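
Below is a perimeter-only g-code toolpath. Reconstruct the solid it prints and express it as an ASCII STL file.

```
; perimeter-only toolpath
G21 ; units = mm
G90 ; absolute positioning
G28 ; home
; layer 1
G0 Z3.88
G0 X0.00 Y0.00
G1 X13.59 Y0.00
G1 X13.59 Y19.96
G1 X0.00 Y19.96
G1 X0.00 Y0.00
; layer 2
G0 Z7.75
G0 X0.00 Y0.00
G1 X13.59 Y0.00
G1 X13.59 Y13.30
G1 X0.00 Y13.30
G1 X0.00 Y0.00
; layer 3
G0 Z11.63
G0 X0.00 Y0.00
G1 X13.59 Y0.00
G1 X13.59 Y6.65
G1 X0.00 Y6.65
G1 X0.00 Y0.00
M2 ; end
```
solid part
  facet normal 0.0000 0.0000 -1.0000
    outer loop
      vertex 13.59 26.61 0.00
      vertex 13.59 0.00 0.00
      vertex 0.00 0.00 0.00
    endloop
  endfacet
  facet normal 0.0000 0.0000 -1.0000
    outer loop
      vertex 0.00 26.61 0.00
      vertex 13.59 26.61 0.00
      vertex 0.00 0.00 0.00
    endloop
  endfacet
  facet normal 0.0000 -1.0000 0.0000
    outer loop
      vertex 0.00 0.00 0.00
      vertex 13.59 0.00 0.00
      vertex 13.59 0.00 15.51
    endloop
  endfacet
  facet normal 0.0000 -1.0000 0.0000
    outer loop
      vertex 0.00 0.00 0.00
      vertex 13.59 0.00 15.51
      vertex 0.00 0.00 15.51
    endloop
  endfacet
  facet normal 0.0000 0.5036 0.8640
    outer loop
      vertex 0.00 0.00 15.51
      vertex 13.59 0.00 15.51
      vertex 13.59 26.61 0.00
    endloop
  endfacet
  facet normal 0.0000 0.5036 0.8640
    outer loop
      vertex 0.00 0.00 15.51
      vertex 13.59 26.61 0.00
      vertex 0.00 26.61 0.00
    endloop
  endfacet
  facet normal -1.0000 0.0000 0.0000
    outer loop
      vertex 0.00 0.00 15.51
      vertex 0.00 26.61 0.00
      vertex 0.00 0.00 0.00
    endloop
  endfacet
  facet normal 1.0000 0.0000 0.0000
    outer loop
      vertex 13.59 0.00 0.00
      vertex 13.59 26.61 0.00
      vertex 13.59 0.00 15.51
    endloop
  endfacet
endsolid part

The G0 Z moves step by Δz≈3.88 mm. The G1 loops shrink linearly with z, so the solid tapers from its base footprint up to z≈15.5. Closing with a flat bottom cap and the tapered top and triangulating gives 8 facets — a wedge (ramp): 13.6 × 26.6 mm base, rising to 15.5 mm along the y=0 edge and sloping linearly to z=0 at y=26.6.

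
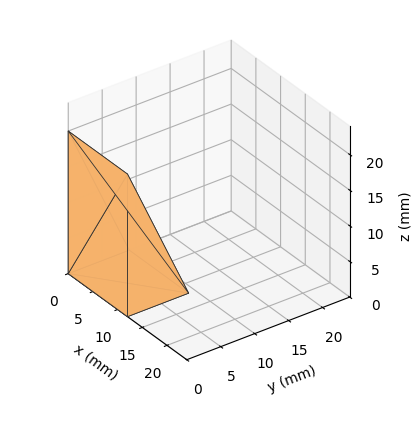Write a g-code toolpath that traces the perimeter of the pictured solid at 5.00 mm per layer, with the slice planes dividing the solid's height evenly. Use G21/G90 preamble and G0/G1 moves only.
Reading the render: the shape is a wedge (ramp): 12 × 9 mm base, rising to 20 mm along the y=0 edge and sloping linearly to z=0 at y=9 (dimensions read to the nearest mm from the axis ticks). For the g-code, the solid's height is divided into equal slices at the stated Δz and each level perimeter traced with G1 moves after a G0 lift.

; perimeter-only toolpath
G21 ; units = mm
G90 ; absolute positioning
G28 ; home
; layer 1
G0 Z5.00
G0 X0.00 Y0.00
G1 X12.00 Y0.00
G1 X12.00 Y6.75
G1 X0.00 Y6.75
G1 X0.00 Y0.00
; layer 2
G0 Z10.00
G0 X0.00 Y0.00
G1 X12.00 Y0.00
G1 X12.00 Y4.50
G1 X0.00 Y4.50
G1 X0.00 Y0.00
; layer 3
G0 Z15.00
G0 X0.00 Y0.00
G1 X12.00 Y0.00
G1 X12.00 Y2.25
G1 X0.00 Y2.25
G1 X0.00 Y0.00
M2 ; end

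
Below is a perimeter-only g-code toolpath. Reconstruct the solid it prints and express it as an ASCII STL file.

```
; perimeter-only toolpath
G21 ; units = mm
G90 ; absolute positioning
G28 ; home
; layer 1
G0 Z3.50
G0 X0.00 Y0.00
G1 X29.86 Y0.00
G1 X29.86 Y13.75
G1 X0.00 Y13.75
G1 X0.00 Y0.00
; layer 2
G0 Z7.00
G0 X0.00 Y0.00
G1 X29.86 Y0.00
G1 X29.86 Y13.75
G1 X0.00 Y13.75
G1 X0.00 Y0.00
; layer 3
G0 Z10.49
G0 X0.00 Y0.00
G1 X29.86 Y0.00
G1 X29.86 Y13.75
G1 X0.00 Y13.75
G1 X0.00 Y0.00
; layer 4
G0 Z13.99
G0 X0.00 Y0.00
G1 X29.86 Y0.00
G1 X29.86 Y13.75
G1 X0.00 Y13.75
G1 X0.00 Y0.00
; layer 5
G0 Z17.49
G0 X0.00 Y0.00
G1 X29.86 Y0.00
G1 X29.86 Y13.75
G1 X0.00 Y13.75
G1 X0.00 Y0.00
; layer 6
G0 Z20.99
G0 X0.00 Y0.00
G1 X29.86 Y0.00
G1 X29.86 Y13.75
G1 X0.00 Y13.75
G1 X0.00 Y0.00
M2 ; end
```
solid part
  facet normal 0.0000 0.0000 -1.0000
    outer loop
      vertex 29.86 13.75 0.00
      vertex 29.86 0.00 0.00
      vertex 0.00 0.00 0.00
    endloop
  endfacet
  facet normal 0.0000 0.0000 -1.0000
    outer loop
      vertex 0.00 13.75 0.00
      vertex 29.86 13.75 0.00
      vertex 0.00 0.00 0.00
    endloop
  endfacet
  facet normal 0.0000 0.0000 1.0000
    outer loop
      vertex 0.00 0.00 20.99
      vertex 29.86 0.00 20.99
      vertex 29.86 13.75 20.99
    endloop
  endfacet
  facet normal 0.0000 0.0000 1.0000
    outer loop
      vertex 0.00 0.00 20.99
      vertex 29.86 13.75 20.99
      vertex 0.00 13.75 20.99
    endloop
  endfacet
  facet normal 0.0000 -1.0000 0.0000
    outer loop
      vertex 0.00 0.00 0.00
      vertex 29.86 0.00 0.00
      vertex 29.86 0.00 20.99
    endloop
  endfacet
  facet normal 0.0000 -1.0000 0.0000
    outer loop
      vertex 0.00 0.00 0.00
      vertex 29.86 0.00 20.99
      vertex 0.00 0.00 20.99
    endloop
  endfacet
  facet normal 0.0000 1.0000 0.0000
    outer loop
      vertex 29.86 13.75 20.99
      vertex 29.86 13.75 0.00
      vertex 0.00 13.75 0.00
    endloop
  endfacet
  facet normal 0.0000 1.0000 0.0000
    outer loop
      vertex 0.00 13.75 20.99
      vertex 29.86 13.75 20.99
      vertex 0.00 13.75 0.00
    endloop
  endfacet
  facet normal -1.0000 0.0000 0.0000
    outer loop
      vertex 0.00 13.75 20.99
      vertex 0.00 13.75 0.00
      vertex 0.00 0.00 0.00
    endloop
  endfacet
  facet normal -1.0000 0.0000 0.0000
    outer loop
      vertex 0.00 0.00 20.99
      vertex 0.00 13.75 20.99
      vertex 0.00 0.00 0.00
    endloop
  endfacet
  facet normal 1.0000 0.0000 0.0000
    outer loop
      vertex 29.86 0.00 0.00
      vertex 29.86 13.75 0.00
      vertex 29.86 13.75 20.99
    endloop
  endfacet
  facet normal 1.0000 0.0000 0.0000
    outer loop
      vertex 29.86 0.00 0.00
      vertex 29.86 13.75 20.99
      vertex 29.86 0.00 20.99
    endloop
  endfacet
endsolid part

The G0 Z moves step by Δz≈3.50 mm. Every layer's G1 loop is the same polygon, so the solid is a straight extrusion of it from z=0 to z≈21. Closing with flat bottom and top caps and triangulating gives 12 facets — a rectangular box, roughly 29.9 × 13.8 mm footprint and 21 mm tall.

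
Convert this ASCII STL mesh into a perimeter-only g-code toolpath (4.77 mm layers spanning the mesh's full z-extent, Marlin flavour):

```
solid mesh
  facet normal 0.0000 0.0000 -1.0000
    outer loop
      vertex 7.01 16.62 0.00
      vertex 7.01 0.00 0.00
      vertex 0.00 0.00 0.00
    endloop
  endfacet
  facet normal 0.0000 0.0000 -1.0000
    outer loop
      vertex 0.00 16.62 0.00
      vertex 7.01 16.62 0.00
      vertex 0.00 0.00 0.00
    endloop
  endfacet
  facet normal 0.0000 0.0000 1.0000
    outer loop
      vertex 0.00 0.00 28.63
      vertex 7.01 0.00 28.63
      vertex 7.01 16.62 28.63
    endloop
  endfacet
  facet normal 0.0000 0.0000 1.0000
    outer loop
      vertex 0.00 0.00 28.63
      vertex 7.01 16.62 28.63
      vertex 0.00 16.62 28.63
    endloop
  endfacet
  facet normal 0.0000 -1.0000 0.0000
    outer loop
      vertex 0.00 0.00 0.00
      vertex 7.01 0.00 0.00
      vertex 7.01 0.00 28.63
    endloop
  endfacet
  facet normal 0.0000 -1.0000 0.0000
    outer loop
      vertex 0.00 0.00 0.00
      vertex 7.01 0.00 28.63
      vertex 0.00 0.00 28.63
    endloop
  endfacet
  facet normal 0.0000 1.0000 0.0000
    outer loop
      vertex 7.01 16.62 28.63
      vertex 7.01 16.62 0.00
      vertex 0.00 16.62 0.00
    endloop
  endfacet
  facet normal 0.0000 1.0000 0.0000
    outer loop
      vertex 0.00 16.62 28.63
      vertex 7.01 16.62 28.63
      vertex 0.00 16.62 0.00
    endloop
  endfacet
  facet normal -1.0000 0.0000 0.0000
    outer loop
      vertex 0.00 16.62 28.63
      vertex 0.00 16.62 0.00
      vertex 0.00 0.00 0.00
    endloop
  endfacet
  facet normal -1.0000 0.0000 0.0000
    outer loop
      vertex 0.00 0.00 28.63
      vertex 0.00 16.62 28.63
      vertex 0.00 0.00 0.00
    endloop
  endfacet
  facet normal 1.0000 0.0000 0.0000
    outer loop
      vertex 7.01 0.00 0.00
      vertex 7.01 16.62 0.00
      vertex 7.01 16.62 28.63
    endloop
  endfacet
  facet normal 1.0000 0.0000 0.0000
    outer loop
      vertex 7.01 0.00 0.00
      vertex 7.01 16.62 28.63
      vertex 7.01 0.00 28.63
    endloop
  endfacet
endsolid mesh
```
; perimeter-only toolpath
G21 ; units = mm
G90 ; absolute positioning
G28 ; home
; layer 1
G0 Z4.77
G0 X0.00 Y0.00
G1 X7.01 Y0.00
G1 X7.01 Y16.62
G1 X0.00 Y16.62
G1 X0.00 Y0.00
; layer 2
G0 Z9.54
G0 X0.00 Y0.00
G1 X7.01 Y0.00
G1 X7.01 Y16.62
G1 X0.00 Y16.62
G1 X0.00 Y0.00
; layer 3
G0 Z14.31
G0 X0.00 Y0.00
G1 X7.01 Y0.00
G1 X7.01 Y16.62
G1 X0.00 Y16.62
G1 X0.00 Y0.00
; layer 4
G0 Z19.09
G0 X0.00 Y0.00
G1 X7.01 Y0.00
G1 X7.01 Y16.62
G1 X0.00 Y16.62
G1 X0.00 Y0.00
; layer 5
G0 Z23.86
G0 X0.00 Y0.00
G1 X7.01 Y0.00
G1 X7.01 Y16.62
G1 X0.00 Y16.62
G1 X0.00 Y0.00
; layer 6
G0 Z28.63
G0 X0.00 Y0.00
G1 X7.01 Y0.00
G1 X7.01 Y16.62
G1 X0.00 Y16.62
G1 X0.00 Y0.00
M2 ; end

The solid is a rectangular box, roughly 7.01 × 16.6 mm footprint and 28.6 mm tall. Slicing at Δz = 4.77 mm — 6 equal slices spanning the solid's height, so layer i sits at z = i·h/6 — gives 6 non-empty perimeters. Each is a 4-segment closed polygon; G0 lifts to the layer z and rapids to the start vertex, then G1 traces the edges.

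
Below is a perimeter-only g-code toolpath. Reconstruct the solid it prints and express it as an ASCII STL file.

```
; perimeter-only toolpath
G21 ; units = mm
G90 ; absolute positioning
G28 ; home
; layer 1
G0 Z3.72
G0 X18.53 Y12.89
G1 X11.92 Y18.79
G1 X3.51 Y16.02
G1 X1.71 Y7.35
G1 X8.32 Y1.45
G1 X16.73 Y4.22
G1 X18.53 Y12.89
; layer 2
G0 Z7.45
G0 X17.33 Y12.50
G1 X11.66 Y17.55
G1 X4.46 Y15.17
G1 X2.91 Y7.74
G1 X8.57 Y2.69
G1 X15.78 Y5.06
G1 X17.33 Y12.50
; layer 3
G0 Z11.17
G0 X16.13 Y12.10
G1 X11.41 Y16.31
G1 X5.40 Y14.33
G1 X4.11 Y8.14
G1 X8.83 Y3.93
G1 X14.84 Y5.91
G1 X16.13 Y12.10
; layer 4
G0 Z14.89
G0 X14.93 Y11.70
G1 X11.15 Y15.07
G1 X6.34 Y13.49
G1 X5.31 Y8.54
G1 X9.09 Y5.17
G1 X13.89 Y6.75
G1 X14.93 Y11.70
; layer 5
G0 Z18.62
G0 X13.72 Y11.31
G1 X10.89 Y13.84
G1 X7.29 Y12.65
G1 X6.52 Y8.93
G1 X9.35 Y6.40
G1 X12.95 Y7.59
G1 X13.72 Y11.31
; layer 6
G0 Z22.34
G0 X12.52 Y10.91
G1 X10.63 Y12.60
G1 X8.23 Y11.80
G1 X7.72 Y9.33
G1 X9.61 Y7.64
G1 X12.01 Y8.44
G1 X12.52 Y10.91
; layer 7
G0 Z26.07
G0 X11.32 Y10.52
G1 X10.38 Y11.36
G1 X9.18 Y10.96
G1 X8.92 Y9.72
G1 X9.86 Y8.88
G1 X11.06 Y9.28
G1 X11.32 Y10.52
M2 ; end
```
solid part
  facet normal 0.0000 0.0000 -1.0000
    outer loop
      vertex 2.57 16.86 0.00
      vertex 12.18 20.03 0.00
      vertex 19.73 13.29 0.00
    endloop
  endfacet
  facet normal 0.0000 0.0000 -1.0000
    outer loop
      vertex 0.51 6.95 0.00
      vertex 2.57 16.86 0.00
      vertex 19.73 13.29 0.00
    endloop
  endfacet
  facet normal 0.0000 0.0000 -1.0000
    outer loop
      vertex 8.06 0.21 0.00
      vertex 0.51 6.95 0.00
      vertex 19.73 13.29 0.00
    endloop
  endfacet
  facet normal 0.0000 0.0000 -1.0000
    outer loop
      vertex 17.67 3.38 0.00
      vertex 8.06 0.21 0.00
      vertex 19.73 13.29 0.00
    endloop
  endfacet
  facet normal 0.6389 0.7157 0.2823
    outer loop
      vertex 19.73 13.29 0.00
      vertex 12.18 20.03 0.00
      vertex 10.12 10.12 29.79
    endloop
  endfacet
  facet normal -0.3005 0.9110 0.2823
    outer loop
      vertex 12.18 20.03 0.00
      vertex 2.57 16.86 0.00
      vertex 10.12 10.12 29.79
    endloop
  endfacet
  facet normal -0.9393 0.1952 0.2822
    outer loop
      vertex 2.57 16.86 0.00
      vertex 0.51 6.95 0.00
      vertex 10.12 10.12 29.79
    endloop
  endfacet
  facet normal -0.6389 -0.7157 0.2823
    outer loop
      vertex 0.51 6.95 0.00
      vertex 8.06 0.21 0.00
      vertex 10.12 10.12 29.79
    endloop
  endfacet
  facet normal 0.3005 -0.9110 0.2823
    outer loop
      vertex 8.06 0.21 0.00
      vertex 17.67 3.38 0.00
      vertex 10.12 10.12 29.79
    endloop
  endfacet
  facet normal 0.9393 -0.1952 0.2822
    outer loop
      vertex 17.67 3.38 0.00
      vertex 19.73 13.29 0.00
      vertex 10.12 10.12 29.79
    endloop
  endfacet
endsolid part

The G0 Z moves step by Δz≈3.72 mm. The G1 loops shrink linearly with z, so the solid tapers from its base footprint up to z≈29.8. Closing with a flat bottom cap and the tapered top and triangulating gives 10 facets — a regular 6-sided pyramid, base circumscribed radius ≈ 10.1 mm, apex at z ≈ 29.8 mm.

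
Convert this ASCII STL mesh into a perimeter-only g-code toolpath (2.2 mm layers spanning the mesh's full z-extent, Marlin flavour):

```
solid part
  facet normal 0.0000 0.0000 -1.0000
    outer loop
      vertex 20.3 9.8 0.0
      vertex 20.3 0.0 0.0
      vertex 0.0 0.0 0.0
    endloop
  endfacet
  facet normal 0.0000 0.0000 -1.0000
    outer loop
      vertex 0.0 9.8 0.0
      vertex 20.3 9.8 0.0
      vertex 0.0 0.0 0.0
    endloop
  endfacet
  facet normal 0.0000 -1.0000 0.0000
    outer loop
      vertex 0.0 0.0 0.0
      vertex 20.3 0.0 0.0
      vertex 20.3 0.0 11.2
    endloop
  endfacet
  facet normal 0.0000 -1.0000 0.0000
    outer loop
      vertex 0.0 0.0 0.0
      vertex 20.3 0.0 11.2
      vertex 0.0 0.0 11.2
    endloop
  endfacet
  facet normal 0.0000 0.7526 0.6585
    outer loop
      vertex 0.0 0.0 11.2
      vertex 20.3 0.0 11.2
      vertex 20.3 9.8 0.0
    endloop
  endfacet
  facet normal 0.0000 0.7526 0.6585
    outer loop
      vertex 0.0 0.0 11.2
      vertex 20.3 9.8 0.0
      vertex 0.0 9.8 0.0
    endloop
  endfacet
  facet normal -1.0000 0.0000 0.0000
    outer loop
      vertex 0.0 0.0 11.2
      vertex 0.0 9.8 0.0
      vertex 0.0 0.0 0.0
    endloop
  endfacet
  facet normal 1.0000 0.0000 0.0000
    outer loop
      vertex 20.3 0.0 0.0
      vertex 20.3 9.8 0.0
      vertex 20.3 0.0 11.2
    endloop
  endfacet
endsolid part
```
; perimeter-only toolpath
G21 ; units = mm
G90 ; absolute positioning
G28 ; home
; layer 1
G0 Z2.2
G0 X0.0 Y0.0
G1 X20.3 Y0.0
G1 X20.3 Y7.8
G1 X0.0 Y7.8
G1 X0.0 Y0.0
; layer 2
G0 Z4.5
G0 X0.0 Y0.0
G1 X20.3 Y0.0
G1 X20.3 Y5.9
G1 X0.0 Y5.9
G1 X0.0 Y0.0
; layer 3
G0 Z6.7
G0 X0.0 Y0.0
G1 X20.3 Y0.0
G1 X20.3 Y3.9
G1 X0.0 Y3.9
G1 X0.0 Y0.0
; layer 4
G0 Z9.0
G0 X0.0 Y0.0
G1 X20.3 Y0.0
G1 X20.3 Y2.0
G1 X0.0 Y2.0
G1 X0.0 Y0.0
M2 ; end

The solid is a wedge (ramp): 20.3 × 9.8 mm base, rising to 11.2 mm along the y=0 edge and sloping linearly to z=0 at y=9.8. Slicing at Δz = 2.2 mm — 5 equal slices spanning the solid's height, so layer i sits at z = i·h/5 — gives 4 non-empty perimeters. Each is a 4-segment closed polygon; G0 lifts to the layer z and rapids to the start vertex, then G1 traces the edges. The cross-section shrinks linearly with z (the slice at the apex is degenerate and omitted).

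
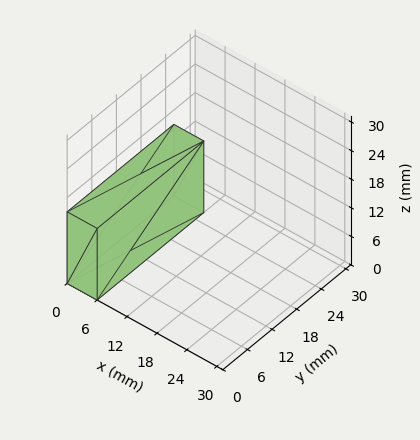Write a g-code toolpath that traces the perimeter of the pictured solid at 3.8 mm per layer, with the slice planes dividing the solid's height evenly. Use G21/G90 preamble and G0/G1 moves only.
Reading the render: the shape is a rectangular box, roughly 6 × 26 mm footprint and 15 mm tall (dimensions read to the nearest mm from the axis ticks). For the g-code, the solid's height is divided into equal slices at the stated Δz and each level perimeter traced with G1 moves after a G0 lift.

; perimeter-only toolpath
G21 ; units = mm
G90 ; absolute positioning
G28 ; home
; layer 1
G0 Z3.8
G0 X0.0 Y0.0
G1 X6.0 Y0.0
G1 X6.0 Y26.0
G1 X0.0 Y26.0
G1 X0.0 Y0.0
; layer 2
G0 Z7.5
G0 X0.0 Y0.0
G1 X6.0 Y0.0
G1 X6.0 Y26.0
G1 X0.0 Y26.0
G1 X0.0 Y0.0
; layer 3
G0 Z11.2
G0 X0.0 Y0.0
G1 X6.0 Y0.0
G1 X6.0 Y26.0
G1 X0.0 Y26.0
G1 X0.0 Y0.0
; layer 4
G0 Z15.0
G0 X0.0 Y0.0
G1 X6.0 Y0.0
G1 X6.0 Y26.0
G1 X0.0 Y26.0
G1 X0.0 Y0.0
M2 ; end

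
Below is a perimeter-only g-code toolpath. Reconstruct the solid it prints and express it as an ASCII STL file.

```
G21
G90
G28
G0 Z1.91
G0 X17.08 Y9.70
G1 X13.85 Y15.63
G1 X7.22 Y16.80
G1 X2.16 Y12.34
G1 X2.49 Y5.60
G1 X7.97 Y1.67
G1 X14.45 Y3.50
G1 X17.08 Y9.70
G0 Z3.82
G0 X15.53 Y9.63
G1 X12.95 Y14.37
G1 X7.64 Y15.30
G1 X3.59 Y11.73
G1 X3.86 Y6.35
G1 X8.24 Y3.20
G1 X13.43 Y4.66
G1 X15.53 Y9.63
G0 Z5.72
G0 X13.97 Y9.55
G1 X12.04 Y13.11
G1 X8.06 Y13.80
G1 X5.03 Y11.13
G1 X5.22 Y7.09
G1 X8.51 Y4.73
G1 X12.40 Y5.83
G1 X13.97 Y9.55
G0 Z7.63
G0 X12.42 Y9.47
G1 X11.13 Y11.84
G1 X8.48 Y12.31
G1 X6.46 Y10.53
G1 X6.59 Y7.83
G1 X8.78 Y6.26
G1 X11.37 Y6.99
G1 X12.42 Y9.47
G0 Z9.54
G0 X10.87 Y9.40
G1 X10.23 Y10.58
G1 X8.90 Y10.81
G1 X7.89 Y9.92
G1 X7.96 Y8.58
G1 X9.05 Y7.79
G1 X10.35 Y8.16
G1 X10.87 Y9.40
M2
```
solid part
  facet normal 0.0000 0.0000 -1.0000
    outer loop
      vertex 6.80 18.29 0.00
      vertex 14.76 16.89 0.00
      vertex 18.63 9.78 0.00
    endloop
  endfacet
  facet normal 0.0000 0.0000 -1.0000
    outer loop
      vertex 0.73 12.94 0.00
      vertex 6.80 18.29 0.00
      vertex 18.63 9.78 0.00
    endloop
  endfacet
  facet normal 0.0000 0.0000 -1.0000
    outer loop
      vertex 1.13 4.86 0.00
      vertex 0.73 12.94 0.00
      vertex 18.63 9.78 0.00
    endloop
  endfacet
  facet normal 0.0000 0.0000 -1.0000
    outer loop
      vertex 7.70 0.14 0.00
      vertex 1.13 4.86 0.00
      vertex 18.63 9.78 0.00
    endloop
  endfacet
  facet normal 0.0000 0.0000 -1.0000
    outer loop
      vertex 15.48 2.33 0.00
      vertex 7.70 0.14 0.00
      vertex 18.63 9.78 0.00
    endloop
  endfacet
  facet normal 0.7083 0.3855 0.5914
    outer loop
      vertex 18.63 9.78 0.00
      vertex 14.76 16.89 0.00
      vertex 9.32 9.32 11.45
    endloop
  endfacet
  facet normal 0.1397 0.7942 0.5914
    outer loop
      vertex 14.76 16.89 0.00
      vertex 6.80 18.29 0.00
      vertex 9.32 9.32 11.45
    endloop
  endfacet
  facet normal -0.5332 0.6050 0.5913
    outer loop
      vertex 6.80 18.29 0.00
      vertex 0.73 12.94 0.00
      vertex 9.32 9.32 11.45
    endloop
  endfacet
  facet normal -0.8053 -0.0399 0.5915
    outer loop
      vertex 0.73 12.94 0.00
      vertex 1.13 4.86 0.00
      vertex 9.32 9.32 11.45
    endloop
  endfacet
  facet normal -0.4704 -0.6548 0.5915
    outer loop
      vertex 1.13 4.86 0.00
      vertex 7.70 0.14 0.00
      vertex 9.32 9.32 11.45
    endloop
  endfacet
  facet normal 0.2185 -0.7762 0.5914
    outer loop
      vertex 7.70 0.14 0.00
      vertex 15.48 2.33 0.00
      vertex 9.32 9.32 11.45
    endloop
  endfacet
  facet normal 0.7428 -0.3141 0.5913
    outer loop
      vertex 15.48 2.33 0.00
      vertex 18.63 9.78 0.00
      vertex 9.32 9.32 11.45
    endloop
  endfacet
endsolid part

The G0 Z moves step by Δz≈1.91 mm. The G1 loops shrink linearly with z, so the solid tapers from its base footprint up to z≈11.4. Closing with a flat bottom cap and the tapered top and triangulating gives 12 facets — a regular 7-sided pyramid, base circumscribed radius ≈ 9.32 mm, apex at z ≈ 11.4 mm.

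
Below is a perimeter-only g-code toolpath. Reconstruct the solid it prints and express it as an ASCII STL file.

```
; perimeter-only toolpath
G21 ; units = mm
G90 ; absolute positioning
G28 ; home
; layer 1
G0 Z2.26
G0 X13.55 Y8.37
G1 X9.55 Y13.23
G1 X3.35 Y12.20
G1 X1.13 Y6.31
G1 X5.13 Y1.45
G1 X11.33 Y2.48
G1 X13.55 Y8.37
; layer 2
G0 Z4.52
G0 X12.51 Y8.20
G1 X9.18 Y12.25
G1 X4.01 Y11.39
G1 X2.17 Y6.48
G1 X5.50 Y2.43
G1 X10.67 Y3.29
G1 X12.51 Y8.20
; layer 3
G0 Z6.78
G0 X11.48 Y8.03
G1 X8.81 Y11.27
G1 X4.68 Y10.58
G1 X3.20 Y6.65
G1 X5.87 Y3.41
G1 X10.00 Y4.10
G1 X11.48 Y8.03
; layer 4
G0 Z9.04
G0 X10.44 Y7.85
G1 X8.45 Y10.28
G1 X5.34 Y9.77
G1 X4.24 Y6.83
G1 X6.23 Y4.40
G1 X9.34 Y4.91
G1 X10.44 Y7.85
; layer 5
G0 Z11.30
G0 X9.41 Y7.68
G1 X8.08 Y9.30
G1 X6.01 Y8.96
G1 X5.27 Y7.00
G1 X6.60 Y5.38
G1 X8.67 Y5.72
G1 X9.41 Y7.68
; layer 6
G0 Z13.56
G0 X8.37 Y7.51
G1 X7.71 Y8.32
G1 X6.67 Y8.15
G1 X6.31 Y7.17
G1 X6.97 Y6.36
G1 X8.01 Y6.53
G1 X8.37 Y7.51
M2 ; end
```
solid part
  facet normal 0.0000 0.0000 -1.0000
    outer loop
      vertex 2.68 13.01 0.00
      vertex 9.92 14.21 0.00
      vertex 14.58 8.54 0.00
    endloop
  endfacet
  facet normal 0.0000 0.0000 -1.0000
    outer loop
      vertex 0.10 6.14 0.00
      vertex 2.68 13.01 0.00
      vertex 14.58 8.54 0.00
    endloop
  endfacet
  facet normal 0.0000 0.0000 -1.0000
    outer loop
      vertex 4.76 0.47 0.00
      vertex 0.10 6.14 0.00
      vertex 14.58 8.54 0.00
    endloop
  endfacet
  facet normal 0.0000 0.0000 -1.0000
    outer loop
      vertex 12.00 1.67 0.00
      vertex 4.76 0.47 0.00
      vertex 14.58 8.54 0.00
    endloop
  endfacet
  facet normal 0.7169 0.5892 0.3728
    outer loop
      vertex 14.58 8.54 0.00
      vertex 9.92 14.21 0.00
      vertex 7.34 7.34 15.82
    endloop
  endfacet
  facet normal -0.1517 0.9154 0.3728
    outer loop
      vertex 9.92 14.21 0.00
      vertex 2.68 13.01 0.00
      vertex 7.34 7.34 15.82
    endloop
  endfacet
  facet normal -0.8687 0.3262 0.3728
    outer loop
      vertex 2.68 13.01 0.00
      vertex 0.10 6.14 0.00
      vertex 7.34 7.34 15.82
    endloop
  endfacet
  facet normal -0.7169 -0.5892 0.3728
    outer loop
      vertex 0.10 6.14 0.00
      vertex 4.76 0.47 0.00
      vertex 7.34 7.34 15.82
    endloop
  endfacet
  facet normal 0.1517 -0.9154 0.3728
    outer loop
      vertex 4.76 0.47 0.00
      vertex 12.00 1.67 0.00
      vertex 7.34 7.34 15.82
    endloop
  endfacet
  facet normal 0.8687 -0.3262 0.3728
    outer loop
      vertex 12.00 1.67 0.00
      vertex 14.58 8.54 0.00
      vertex 7.34 7.34 15.82
    endloop
  endfacet
endsolid part

The G0 Z moves step by Δz≈2.26 mm. The G1 loops shrink linearly with z, so the solid tapers from its base footprint up to z≈15.8. Closing with a flat bottom cap and the tapered top and triangulating gives 10 facets — a regular 6-sided pyramid, base circumscribed radius ≈ 7.34 mm, apex at z ≈ 15.8 mm.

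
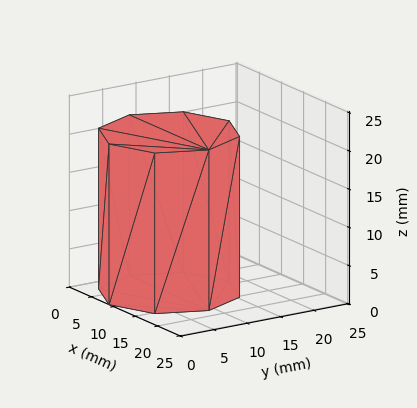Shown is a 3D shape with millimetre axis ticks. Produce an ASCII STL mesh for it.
Reading the render: the shape is a regular 8-sided prism (a cylinder approximated with 8 flat sides), circumscribed radius ≈ 9 mm, height ≈ 21 mm (dimensions read to the nearest mm from the axis ticks). For the STL, each face is triangulated and given an outward normal.

solid part
  facet normal 0.0000 0.0000 -1.0000
    outer loop
      vertex 9.000 18.000 0.000
      vertex 15.364 15.364 0.000
      vertex 18.000 9.000 0.000
    endloop
  endfacet
  facet normal 0.0000 0.0000 -1.0000
    outer loop
      vertex 2.636 15.364 0.000
      vertex 9.000 18.000 0.000
      vertex 18.000 9.000 0.000
    endloop
  endfacet
  facet normal 0.0000 0.0000 -1.0000
    outer loop
      vertex 0.000 9.000 0.000
      vertex 2.636 15.364 0.000
      vertex 18.000 9.000 0.000
    endloop
  endfacet
  facet normal 0.0000 0.0000 -1.0000
    outer loop
      vertex 2.636 2.636 0.000
      vertex 0.000 9.000 0.000
      vertex 18.000 9.000 0.000
    endloop
  endfacet
  facet normal 0.0000 0.0000 -1.0000
    outer loop
      vertex 9.000 0.000 0.000
      vertex 2.636 2.636 0.000
      vertex 18.000 9.000 0.000
    endloop
  endfacet
  facet normal 0.0000 0.0000 -1.0000
    outer loop
      vertex 15.364 2.636 0.000
      vertex 9.000 0.000 0.000
      vertex 18.000 9.000 0.000
    endloop
  endfacet
  facet normal 0.0000 0.0000 1.0000
    outer loop
      vertex 18.000 9.000 21.000
      vertex 15.364 15.364 21.000
      vertex 9.000 18.000 21.000
    endloop
  endfacet
  facet normal 0.0000 0.0000 1.0000
    outer loop
      vertex 18.000 9.000 21.000
      vertex 9.000 18.000 21.000
      vertex 2.636 15.364 21.000
    endloop
  endfacet
  facet normal 0.0000 0.0000 1.0000
    outer loop
      vertex 18.000 9.000 21.000
      vertex 2.636 15.364 21.000
      vertex 0.000 9.000 21.000
    endloop
  endfacet
  facet normal 0.0000 0.0000 1.0000
    outer loop
      vertex 18.000 9.000 21.000
      vertex 0.000 9.000 21.000
      vertex 2.636 2.636 21.000
    endloop
  endfacet
  facet normal 0.0000 0.0000 1.0000
    outer loop
      vertex 18.000 9.000 21.000
      vertex 2.636 2.636 21.000
      vertex 9.000 0.000 21.000
    endloop
  endfacet
  facet normal 0.0000 0.0000 1.0000
    outer loop
      vertex 18.000 9.000 21.000
      vertex 9.000 0.000 21.000
      vertex 15.364 2.636 21.000
    endloop
  endfacet
  facet normal 0.9239 0.3827 0.0000
    outer loop
      vertex 18.000 9.000 0.000
      vertex 15.364 15.364 0.000
      vertex 15.364 15.364 21.000
    endloop
  endfacet
  facet normal 0.9239 0.3827 0.0000
    outer loop
      vertex 18.000 9.000 0.000
      vertex 15.364 15.364 21.000
      vertex 18.000 9.000 21.000
    endloop
  endfacet
  facet normal 0.3827 0.9239 0.0000
    outer loop
      vertex 15.364 15.364 0.000
      vertex 9.000 18.000 0.000
      vertex 9.000 18.000 21.000
    endloop
  endfacet
  facet normal 0.3827 0.9239 0.0000
    outer loop
      vertex 15.364 15.364 0.000
      vertex 9.000 18.000 21.000
      vertex 15.364 15.364 21.000
    endloop
  endfacet
  facet normal -0.3827 0.9239 0.0000
    outer loop
      vertex 9.000 18.000 0.000
      vertex 2.636 15.364 0.000
      vertex 2.636 15.364 21.000
    endloop
  endfacet
  facet normal -0.3827 0.9239 0.0000
    outer loop
      vertex 9.000 18.000 0.000
      vertex 2.636 15.364 21.000
      vertex 9.000 18.000 21.000
    endloop
  endfacet
  facet normal -0.9239 0.3827 0.0000
    outer loop
      vertex 2.636 15.364 0.000
      vertex 0.000 9.000 0.000
      vertex 0.000 9.000 21.000
    endloop
  endfacet
  facet normal -0.9239 0.3827 0.0000
    outer loop
      vertex 2.636 15.364 0.000
      vertex 0.000 9.000 21.000
      vertex 2.636 15.364 21.000
    endloop
  endfacet
  facet normal -0.9239 -0.3827 0.0000
    outer loop
      vertex 0.000 9.000 0.000
      vertex 2.636 2.636 0.000
      vertex 2.636 2.636 21.000
    endloop
  endfacet
  facet normal -0.9239 -0.3827 0.0000
    outer loop
      vertex 0.000 9.000 0.000
      vertex 2.636 2.636 21.000
      vertex 0.000 9.000 21.000
    endloop
  endfacet
  facet normal -0.3827 -0.9239 0.0000
    outer loop
      vertex 2.636 2.636 0.000
      vertex 9.000 0.000 0.000
      vertex 9.000 0.000 21.000
    endloop
  endfacet
  facet normal -0.3827 -0.9239 0.0000
    outer loop
      vertex 2.636 2.636 0.000
      vertex 9.000 0.000 21.000
      vertex 2.636 2.636 21.000
    endloop
  endfacet
  facet normal 0.3827 -0.9239 0.0000
    outer loop
      vertex 9.000 0.000 0.000
      vertex 15.364 2.636 0.000
      vertex 15.364 2.636 21.000
    endloop
  endfacet
  facet normal 0.3827 -0.9239 0.0000
    outer loop
      vertex 9.000 0.000 0.000
      vertex 15.364 2.636 21.000
      vertex 9.000 0.000 21.000
    endloop
  endfacet
  facet normal 0.9239 -0.3827 0.0000
    outer loop
      vertex 15.364 2.636 0.000
      vertex 18.000 9.000 0.000
      vertex 18.000 9.000 21.000
    endloop
  endfacet
  facet normal 0.9239 -0.3827 0.0000
    outer loop
      vertex 15.364 2.636 0.000
      vertex 18.000 9.000 21.000
      vertex 15.364 2.636 21.000
    endloop
  endfacet
endsolid part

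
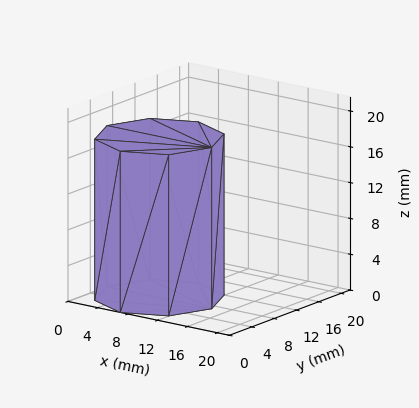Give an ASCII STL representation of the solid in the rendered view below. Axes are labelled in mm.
Reading the render: the shape is a regular 8-sided prism (a cylinder approximated with 8 flat sides), circumscribed radius ≈ 7 mm, height ≈ 18 mm (dimensions read to the nearest mm from the axis ticks). For the STL, each face is triangulated and given an outward normal.

solid part
  facet normal 0.0000 0.0000 -1.0000
    outer loop
      vertex 7.00 14.00 0.00
      vertex 11.95 11.95 0.00
      vertex 14.00 7.00 0.00
    endloop
  endfacet
  facet normal 0.0000 0.0000 -1.0000
    outer loop
      vertex 2.05 11.95 0.00
      vertex 7.00 14.00 0.00
      vertex 14.00 7.00 0.00
    endloop
  endfacet
  facet normal 0.0000 0.0000 -1.0000
    outer loop
      vertex 0.00 7.00 0.00
      vertex 2.05 11.95 0.00
      vertex 14.00 7.00 0.00
    endloop
  endfacet
  facet normal 0.0000 0.0000 -1.0000
    outer loop
      vertex 2.05 2.05 0.00
      vertex 0.00 7.00 0.00
      vertex 14.00 7.00 0.00
    endloop
  endfacet
  facet normal 0.0000 0.0000 -1.0000
    outer loop
      vertex 7.00 0.00 0.00
      vertex 2.05 2.05 0.00
      vertex 14.00 7.00 0.00
    endloop
  endfacet
  facet normal 0.0000 0.0000 -1.0000
    outer loop
      vertex 11.95 2.05 0.00
      vertex 7.00 0.00 0.00
      vertex 14.00 7.00 0.00
    endloop
  endfacet
  facet normal 0.0000 0.0000 1.0000
    outer loop
      vertex 14.00 7.00 18.00
      vertex 11.95 11.95 18.00
      vertex 7.00 14.00 18.00
    endloop
  endfacet
  facet normal 0.0000 0.0000 1.0000
    outer loop
      vertex 14.00 7.00 18.00
      vertex 7.00 14.00 18.00
      vertex 2.05 11.95 18.00
    endloop
  endfacet
  facet normal 0.0000 0.0000 1.0000
    outer loop
      vertex 14.00 7.00 18.00
      vertex 2.05 11.95 18.00
      vertex 0.00 7.00 18.00
    endloop
  endfacet
  facet normal 0.0000 0.0000 1.0000
    outer loop
      vertex 14.00 7.00 18.00
      vertex 0.00 7.00 18.00
      vertex 2.05 2.05 18.00
    endloop
  endfacet
  facet normal 0.0000 0.0000 1.0000
    outer loop
      vertex 14.00 7.00 18.00
      vertex 2.05 2.05 18.00
      vertex 7.00 0.00 18.00
    endloop
  endfacet
  facet normal 0.0000 0.0000 1.0000
    outer loop
      vertex 14.00 7.00 18.00
      vertex 7.00 0.00 18.00
      vertex 11.95 2.05 18.00
    endloop
  endfacet
  facet normal 0.9239 0.3826 0.0000
    outer loop
      vertex 14.00 7.00 0.00
      vertex 11.95 11.95 0.00
      vertex 11.95 11.95 18.00
    endloop
  endfacet
  facet normal 0.9239 0.3826 0.0000
    outer loop
      vertex 14.00 7.00 0.00
      vertex 11.95 11.95 18.00
      vertex 14.00 7.00 18.00
    endloop
  endfacet
  facet normal 0.3826 0.9239 0.0000
    outer loop
      vertex 11.95 11.95 0.00
      vertex 7.00 14.00 0.00
      vertex 7.00 14.00 18.00
    endloop
  endfacet
  facet normal 0.3826 0.9239 0.0000
    outer loop
      vertex 11.95 11.95 0.00
      vertex 7.00 14.00 18.00
      vertex 11.95 11.95 18.00
    endloop
  endfacet
  facet normal -0.3826 0.9239 0.0000
    outer loop
      vertex 7.00 14.00 0.00
      vertex 2.05 11.95 0.00
      vertex 2.05 11.95 18.00
    endloop
  endfacet
  facet normal -0.3826 0.9239 0.0000
    outer loop
      vertex 7.00 14.00 0.00
      vertex 2.05 11.95 18.00
      vertex 7.00 14.00 18.00
    endloop
  endfacet
  facet normal -0.9239 0.3826 0.0000
    outer loop
      vertex 2.05 11.95 0.00
      vertex 0.00 7.00 0.00
      vertex 0.00 7.00 18.00
    endloop
  endfacet
  facet normal -0.9239 0.3826 0.0000
    outer loop
      vertex 2.05 11.95 0.00
      vertex 0.00 7.00 18.00
      vertex 2.05 11.95 18.00
    endloop
  endfacet
  facet normal -0.9239 -0.3826 0.0000
    outer loop
      vertex 0.00 7.00 0.00
      vertex 2.05 2.05 0.00
      vertex 2.05 2.05 18.00
    endloop
  endfacet
  facet normal -0.9239 -0.3826 0.0000
    outer loop
      vertex 0.00 7.00 0.00
      vertex 2.05 2.05 18.00
      vertex 0.00 7.00 18.00
    endloop
  endfacet
  facet normal -0.3826 -0.9239 0.0000
    outer loop
      vertex 2.05 2.05 0.00
      vertex 7.00 0.00 0.00
      vertex 7.00 0.00 18.00
    endloop
  endfacet
  facet normal -0.3826 -0.9239 0.0000
    outer loop
      vertex 2.05 2.05 0.00
      vertex 7.00 0.00 18.00
      vertex 2.05 2.05 18.00
    endloop
  endfacet
  facet normal 0.3826 -0.9239 0.0000
    outer loop
      vertex 7.00 0.00 0.00
      vertex 11.95 2.05 0.00
      vertex 11.95 2.05 18.00
    endloop
  endfacet
  facet normal 0.3826 -0.9239 0.0000
    outer loop
      vertex 7.00 0.00 0.00
      vertex 11.95 2.05 18.00
      vertex 7.00 0.00 18.00
    endloop
  endfacet
  facet normal 0.9239 -0.3826 0.0000
    outer loop
      vertex 11.95 2.05 0.00
      vertex 14.00 7.00 0.00
      vertex 14.00 7.00 18.00
    endloop
  endfacet
  facet normal 0.9239 -0.3826 0.0000
    outer loop
      vertex 11.95 2.05 0.00
      vertex 14.00 7.00 18.00
      vertex 11.95 2.05 18.00
    endloop
  endfacet
endsolid part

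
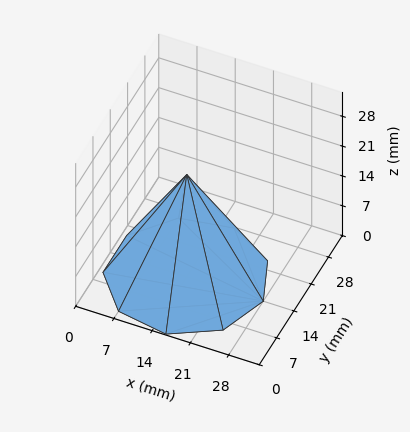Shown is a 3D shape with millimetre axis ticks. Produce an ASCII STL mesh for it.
Reading the render: the shape is a regular 9-sided pyramid, base circumscribed radius ≈ 14 mm, apex at z ≈ 24 mm (dimensions read to the nearest mm from the axis ticks). For the STL, each face is triangulated and given an outward normal.

solid part
  facet normal 0.0000 0.0000 -1.0000
    outer loop
      vertex 16.43 27.79 0.00
      vertex 24.72 23.00 0.00
      vertex 28.00 14.00 0.00
    endloop
  endfacet
  facet normal 0.0000 0.0000 -1.0000
    outer loop
      vertex 7.00 26.12 0.00
      vertex 16.43 27.79 0.00
      vertex 28.00 14.00 0.00
    endloop
  endfacet
  facet normal 0.0000 0.0000 -1.0000
    outer loop
      vertex 0.84 18.79 0.00
      vertex 7.00 26.12 0.00
      vertex 28.00 14.00 0.00
    endloop
  endfacet
  facet normal 0.0000 0.0000 -1.0000
    outer loop
      vertex 0.84 9.21 0.00
      vertex 0.84 18.79 0.00
      vertex 28.00 14.00 0.00
    endloop
  endfacet
  facet normal 0.0000 0.0000 -1.0000
    outer loop
      vertex 7.00 1.88 0.00
      vertex 0.84 9.21 0.00
      vertex 28.00 14.00 0.00
    endloop
  endfacet
  facet normal 0.0000 0.0000 -1.0000
    outer loop
      vertex 16.43 0.21 0.00
      vertex 7.00 1.88 0.00
      vertex 28.00 14.00 0.00
    endloop
  endfacet
  facet normal 0.0000 0.0000 -1.0000
    outer loop
      vertex 24.72 5.00 0.00
      vertex 16.43 0.21 0.00
      vertex 28.00 14.00 0.00
    endloop
  endfacet
  facet normal 0.8239 0.3003 0.4806
    outer loop
      vertex 28.00 14.00 0.00
      vertex 24.72 23.00 0.00
      vertex 14.00 14.00 24.00
    endloop
  endfacet
  facet normal 0.4387 0.7593 0.4807
    outer loop
      vertex 24.72 23.00 0.00
      vertex 16.43 27.79 0.00
      vertex 14.00 14.00 24.00
    endloop
  endfacet
  facet normal -0.1529 0.8635 0.4807
    outer loop
      vertex 16.43 27.79 0.00
      vertex 7.00 26.12 0.00
      vertex 14.00 14.00 24.00
    endloop
  endfacet
  facet normal -0.6713 0.5642 0.4807
    outer loop
      vertex 7.00 26.12 0.00
      vertex 0.84 18.79 0.00
      vertex 14.00 14.00 24.00
    endloop
  endfacet
  facet normal -0.8768 0.0000 0.4808
    outer loop
      vertex 0.84 18.79 0.00
      vertex 0.84 9.21 0.00
      vertex 14.00 14.00 24.00
    endloop
  endfacet
  facet normal -0.6713 -0.5642 0.4807
    outer loop
      vertex 0.84 9.21 0.00
      vertex 7.00 1.88 0.00
      vertex 14.00 14.00 24.00
    endloop
  endfacet
  facet normal -0.1529 -0.8635 0.4807
    outer loop
      vertex 7.00 1.88 0.00
      vertex 16.43 0.21 0.00
      vertex 14.00 14.00 24.00
    endloop
  endfacet
  facet normal 0.4387 -0.7593 0.4807
    outer loop
      vertex 16.43 0.21 0.00
      vertex 24.72 5.00 0.00
      vertex 14.00 14.00 24.00
    endloop
  endfacet
  facet normal 0.8239 -0.3003 0.4806
    outer loop
      vertex 24.72 5.00 0.00
      vertex 28.00 14.00 0.00
      vertex 14.00 14.00 24.00
    endloop
  endfacet
endsolid part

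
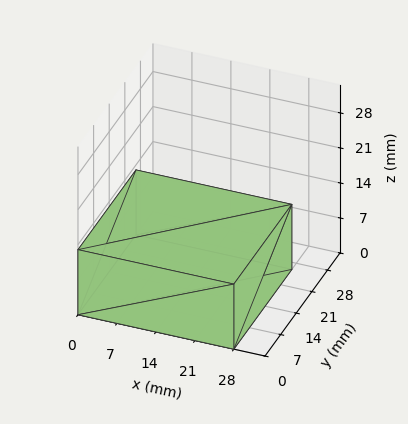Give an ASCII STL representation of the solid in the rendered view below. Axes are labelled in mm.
Reading the render: the shape is a rectangular box, roughly 28 × 26 mm footprint and 13 mm tall (dimensions read to the nearest mm from the axis ticks). For the STL, each face is triangulated and given an outward normal.

solid part
  facet normal 0.0000 0.0000 -1.0000
    outer loop
      vertex 28.0 26.0 0.0
      vertex 28.0 0.0 0.0
      vertex 0.0 0.0 0.0
    endloop
  endfacet
  facet normal 0.0000 0.0000 -1.0000
    outer loop
      vertex 0.0 26.0 0.0
      vertex 28.0 26.0 0.0
      vertex 0.0 0.0 0.0
    endloop
  endfacet
  facet normal 0.0000 0.0000 1.0000
    outer loop
      vertex 0.0 0.0 13.0
      vertex 28.0 0.0 13.0
      vertex 28.0 26.0 13.0
    endloop
  endfacet
  facet normal 0.0000 0.0000 1.0000
    outer loop
      vertex 0.0 0.0 13.0
      vertex 28.0 26.0 13.0
      vertex 0.0 26.0 13.0
    endloop
  endfacet
  facet normal 0.0000 -1.0000 0.0000
    outer loop
      vertex 0.0 0.0 0.0
      vertex 28.0 0.0 0.0
      vertex 28.0 0.0 13.0
    endloop
  endfacet
  facet normal 0.0000 -1.0000 0.0000
    outer loop
      vertex 0.0 0.0 0.0
      vertex 28.0 0.0 13.0
      vertex 0.0 0.0 13.0
    endloop
  endfacet
  facet normal 0.0000 1.0000 0.0000
    outer loop
      vertex 28.0 26.0 13.0
      vertex 28.0 26.0 0.0
      vertex 0.0 26.0 0.0
    endloop
  endfacet
  facet normal 0.0000 1.0000 0.0000
    outer loop
      vertex 0.0 26.0 13.0
      vertex 28.0 26.0 13.0
      vertex 0.0 26.0 0.0
    endloop
  endfacet
  facet normal -1.0000 0.0000 0.0000
    outer loop
      vertex 0.0 26.0 13.0
      vertex 0.0 26.0 0.0
      vertex 0.0 0.0 0.0
    endloop
  endfacet
  facet normal -1.0000 0.0000 0.0000
    outer loop
      vertex 0.0 0.0 13.0
      vertex 0.0 26.0 13.0
      vertex 0.0 0.0 0.0
    endloop
  endfacet
  facet normal 1.0000 0.0000 0.0000
    outer loop
      vertex 28.0 0.0 0.0
      vertex 28.0 26.0 0.0
      vertex 28.0 26.0 13.0
    endloop
  endfacet
  facet normal 1.0000 0.0000 0.0000
    outer loop
      vertex 28.0 0.0 0.0
      vertex 28.0 26.0 13.0
      vertex 28.0 0.0 13.0
    endloop
  endfacet
endsolid part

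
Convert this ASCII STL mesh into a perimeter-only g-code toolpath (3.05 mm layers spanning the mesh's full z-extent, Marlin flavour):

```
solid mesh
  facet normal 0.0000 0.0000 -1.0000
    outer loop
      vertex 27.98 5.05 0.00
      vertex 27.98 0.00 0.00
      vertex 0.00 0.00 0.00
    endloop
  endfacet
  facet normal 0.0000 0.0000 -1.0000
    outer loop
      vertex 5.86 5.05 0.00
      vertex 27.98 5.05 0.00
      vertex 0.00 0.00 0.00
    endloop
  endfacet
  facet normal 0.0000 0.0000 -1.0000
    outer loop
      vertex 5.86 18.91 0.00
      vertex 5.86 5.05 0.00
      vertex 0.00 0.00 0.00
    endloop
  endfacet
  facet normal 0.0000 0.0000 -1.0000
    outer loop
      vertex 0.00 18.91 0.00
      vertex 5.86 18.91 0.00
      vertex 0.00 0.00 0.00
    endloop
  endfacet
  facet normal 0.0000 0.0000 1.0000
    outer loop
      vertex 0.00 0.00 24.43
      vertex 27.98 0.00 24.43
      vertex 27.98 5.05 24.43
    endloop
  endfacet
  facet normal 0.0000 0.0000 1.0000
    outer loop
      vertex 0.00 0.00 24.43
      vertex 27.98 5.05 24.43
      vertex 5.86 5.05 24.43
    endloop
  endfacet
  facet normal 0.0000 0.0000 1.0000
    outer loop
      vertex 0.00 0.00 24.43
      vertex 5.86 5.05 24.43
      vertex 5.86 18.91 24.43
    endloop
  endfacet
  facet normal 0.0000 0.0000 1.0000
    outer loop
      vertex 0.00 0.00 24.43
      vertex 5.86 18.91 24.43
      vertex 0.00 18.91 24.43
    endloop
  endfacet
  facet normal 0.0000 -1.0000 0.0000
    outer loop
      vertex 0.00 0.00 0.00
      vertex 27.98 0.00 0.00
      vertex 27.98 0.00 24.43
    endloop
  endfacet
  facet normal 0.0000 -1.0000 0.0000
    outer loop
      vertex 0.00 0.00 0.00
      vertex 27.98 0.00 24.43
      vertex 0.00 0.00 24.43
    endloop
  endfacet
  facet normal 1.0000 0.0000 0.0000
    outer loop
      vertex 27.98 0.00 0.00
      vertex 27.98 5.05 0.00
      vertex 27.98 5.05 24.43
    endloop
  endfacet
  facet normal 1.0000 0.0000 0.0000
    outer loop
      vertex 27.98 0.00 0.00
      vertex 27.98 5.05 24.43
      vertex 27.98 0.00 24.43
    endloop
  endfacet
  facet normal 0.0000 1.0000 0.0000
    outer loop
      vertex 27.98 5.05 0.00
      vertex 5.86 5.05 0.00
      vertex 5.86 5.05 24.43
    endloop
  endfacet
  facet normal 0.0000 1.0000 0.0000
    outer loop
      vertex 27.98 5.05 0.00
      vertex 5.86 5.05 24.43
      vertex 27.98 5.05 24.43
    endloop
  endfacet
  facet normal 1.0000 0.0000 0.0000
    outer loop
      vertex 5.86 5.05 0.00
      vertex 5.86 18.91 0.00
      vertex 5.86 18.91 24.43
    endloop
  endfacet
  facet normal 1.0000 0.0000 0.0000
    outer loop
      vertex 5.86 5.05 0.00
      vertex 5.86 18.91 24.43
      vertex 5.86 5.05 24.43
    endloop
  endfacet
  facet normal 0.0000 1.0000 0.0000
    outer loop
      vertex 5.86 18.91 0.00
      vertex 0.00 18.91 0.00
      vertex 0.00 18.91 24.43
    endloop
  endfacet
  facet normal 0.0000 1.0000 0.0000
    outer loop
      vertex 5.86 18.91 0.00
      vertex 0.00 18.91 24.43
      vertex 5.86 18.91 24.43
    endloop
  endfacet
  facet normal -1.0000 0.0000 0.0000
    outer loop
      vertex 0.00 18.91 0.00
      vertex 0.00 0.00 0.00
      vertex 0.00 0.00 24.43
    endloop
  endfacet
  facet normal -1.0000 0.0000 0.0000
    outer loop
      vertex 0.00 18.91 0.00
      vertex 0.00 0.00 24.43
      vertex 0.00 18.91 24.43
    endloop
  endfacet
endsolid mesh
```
; perimeter-only toolpath
G21 ; units = mm
G90 ; absolute positioning
G28 ; home
; layer 1
G0 Z3.05
G0 X0.00 Y0.00
G1 X27.98 Y0.00
G1 X27.98 Y5.05
G1 X5.86 Y5.05
G1 X5.86 Y18.91
G1 X0.00 Y18.91
G1 X0.00 Y0.00
; layer 2
G0 Z6.11
G0 X0.00 Y0.00
G1 X27.98 Y0.00
G1 X27.98 Y5.05
G1 X5.86 Y5.05
G1 X5.86 Y18.91
G1 X0.00 Y18.91
G1 X0.00 Y0.00
; layer 3
G0 Z9.16
G0 X0.00 Y0.00
G1 X27.98 Y0.00
G1 X27.98 Y5.05
G1 X5.86 Y5.05
G1 X5.86 Y18.91
G1 X0.00 Y18.91
G1 X0.00 Y0.00
; layer 4
G0 Z12.21
G0 X0.00 Y0.00
G1 X27.98 Y0.00
G1 X27.98 Y5.05
G1 X5.86 Y5.05
G1 X5.86 Y18.91
G1 X0.00 Y18.91
G1 X0.00 Y0.00
; layer 5
G0 Z15.27
G0 X0.00 Y0.00
G1 X27.98 Y0.00
G1 X27.98 Y5.05
G1 X5.86 Y5.05
G1 X5.86 Y18.91
G1 X0.00 Y18.91
G1 X0.00 Y0.00
; layer 6
G0 Z18.32
G0 X0.00 Y0.00
G1 X27.98 Y0.00
G1 X27.98 Y5.05
G1 X5.86 Y5.05
G1 X5.86 Y18.91
G1 X0.00 Y18.91
G1 X0.00 Y0.00
; layer 7
G0 Z21.38
G0 X0.00 Y0.00
G1 X27.98 Y0.00
G1 X27.98 Y5.05
G1 X5.86 Y5.05
G1 X5.86 Y18.91
G1 X0.00 Y18.91
G1 X0.00 Y0.00
; layer 8
G0 Z24.43
G0 X0.00 Y0.00
G1 X27.98 Y0.00
G1 X27.98 Y5.05
G1 X5.86 Y5.05
G1 X5.86 Y18.91
G1 X0.00 Y18.91
G1 X0.00 Y0.00
M2 ; end

The solid is an L-shaped prism: outer 28 × 18.9 mm, arm thicknesses ≈ 5.05 mm (horizontal) and 5.86 mm (vertical), extruded 24.4 mm in z. Slicing at Δz = 3.05 mm — 8 equal slices spanning the solid's height, so layer i sits at z = i·h/8 — gives 8 non-empty perimeters. Each is a 6-segment closed polygon; G0 lifts to the layer z and rapids to the start vertex, then G1 traces the edges.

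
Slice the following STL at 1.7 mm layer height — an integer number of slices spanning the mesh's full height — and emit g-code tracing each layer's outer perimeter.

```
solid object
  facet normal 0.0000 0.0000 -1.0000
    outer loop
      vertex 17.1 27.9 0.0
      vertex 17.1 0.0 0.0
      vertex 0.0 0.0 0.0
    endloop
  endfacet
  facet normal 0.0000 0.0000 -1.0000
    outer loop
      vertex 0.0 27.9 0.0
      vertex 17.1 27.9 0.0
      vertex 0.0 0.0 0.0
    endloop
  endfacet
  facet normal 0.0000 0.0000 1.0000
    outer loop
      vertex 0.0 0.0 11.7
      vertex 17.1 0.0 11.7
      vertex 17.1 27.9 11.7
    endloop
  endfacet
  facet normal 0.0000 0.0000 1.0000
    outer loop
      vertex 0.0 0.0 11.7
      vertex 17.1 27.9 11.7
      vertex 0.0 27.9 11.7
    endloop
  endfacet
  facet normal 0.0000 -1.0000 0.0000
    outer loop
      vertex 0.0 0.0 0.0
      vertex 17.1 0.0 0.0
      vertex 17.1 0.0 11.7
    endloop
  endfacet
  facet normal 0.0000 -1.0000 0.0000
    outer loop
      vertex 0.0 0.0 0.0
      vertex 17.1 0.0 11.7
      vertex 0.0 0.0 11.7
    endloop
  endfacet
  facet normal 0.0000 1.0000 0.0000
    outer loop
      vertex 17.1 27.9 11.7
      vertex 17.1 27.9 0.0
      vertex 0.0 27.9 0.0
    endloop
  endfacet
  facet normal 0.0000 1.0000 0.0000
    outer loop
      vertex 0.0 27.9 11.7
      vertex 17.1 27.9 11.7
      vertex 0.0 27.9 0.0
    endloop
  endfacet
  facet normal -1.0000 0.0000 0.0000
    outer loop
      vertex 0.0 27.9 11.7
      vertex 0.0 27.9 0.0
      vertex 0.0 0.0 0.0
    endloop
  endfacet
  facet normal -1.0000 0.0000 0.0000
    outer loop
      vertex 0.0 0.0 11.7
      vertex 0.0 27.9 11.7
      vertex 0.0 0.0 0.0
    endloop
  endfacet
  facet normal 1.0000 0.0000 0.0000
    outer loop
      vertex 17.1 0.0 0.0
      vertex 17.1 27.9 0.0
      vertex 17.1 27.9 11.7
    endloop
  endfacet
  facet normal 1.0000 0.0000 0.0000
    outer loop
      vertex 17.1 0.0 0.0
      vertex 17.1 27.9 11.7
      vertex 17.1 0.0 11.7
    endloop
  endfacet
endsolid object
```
; perimeter-only toolpath
G21 ; units = mm
G90 ; absolute positioning
G28 ; home
; layer 1
G0 Z1.7
G0 X0.0 Y0.0
G1 X17.1 Y0.0
G1 X17.1 Y27.9
G1 X0.0 Y27.9
G1 X0.0 Y0.0
; layer 2
G0 Z3.3
G0 X0.0 Y0.0
G1 X17.1 Y0.0
G1 X17.1 Y27.9
G1 X0.0 Y27.9
G1 X0.0 Y0.0
; layer 3
G0 Z5.0
G0 X0.0 Y0.0
G1 X17.1 Y0.0
G1 X17.1 Y27.9
G1 X0.0 Y27.9
G1 X0.0 Y0.0
; layer 4
G0 Z6.7
G0 X0.0 Y0.0
G1 X17.1 Y0.0
G1 X17.1 Y27.9
G1 X0.0 Y27.9
G1 X0.0 Y0.0
; layer 5
G0 Z8.4
G0 X0.0 Y0.0
G1 X17.1 Y0.0
G1 X17.1 Y27.9
G1 X0.0 Y27.9
G1 X0.0 Y0.0
; layer 6
G0 Z10.0
G0 X0.0 Y0.0
G1 X17.1 Y0.0
G1 X17.1 Y27.9
G1 X0.0 Y27.9
G1 X0.0 Y0.0
; layer 7
G0 Z11.7
G0 X0.0 Y0.0
G1 X17.1 Y0.0
G1 X17.1 Y27.9
G1 X0.0 Y27.9
G1 X0.0 Y0.0
M2 ; end

The solid is a rectangular box, roughly 17.1 × 27.9 mm footprint and 11.7 mm tall. Slicing at Δz = 1.7 mm — 7 equal slices spanning the solid's height, so layer i sits at z = i·h/7 — gives 7 non-empty perimeters. Each is a 4-segment closed polygon; G0 lifts to the layer z and rapids to the start vertex, then G1 traces the edges.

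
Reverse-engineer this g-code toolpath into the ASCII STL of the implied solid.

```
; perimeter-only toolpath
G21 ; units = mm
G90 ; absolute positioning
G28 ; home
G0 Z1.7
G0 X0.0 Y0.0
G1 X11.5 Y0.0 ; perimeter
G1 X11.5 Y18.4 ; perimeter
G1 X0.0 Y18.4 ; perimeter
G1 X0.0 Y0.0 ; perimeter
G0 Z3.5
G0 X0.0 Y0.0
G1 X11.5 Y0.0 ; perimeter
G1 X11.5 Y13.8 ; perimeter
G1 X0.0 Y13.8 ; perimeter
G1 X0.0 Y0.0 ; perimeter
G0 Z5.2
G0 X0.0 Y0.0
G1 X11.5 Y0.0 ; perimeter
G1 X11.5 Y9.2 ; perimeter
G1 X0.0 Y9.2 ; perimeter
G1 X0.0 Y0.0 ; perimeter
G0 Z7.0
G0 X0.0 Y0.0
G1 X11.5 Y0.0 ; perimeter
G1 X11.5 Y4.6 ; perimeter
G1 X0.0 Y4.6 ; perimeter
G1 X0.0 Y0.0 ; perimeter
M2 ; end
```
solid part
  facet normal 0.0000 0.0000 -1.0000
    outer loop
      vertex 11.5 23.0 0.0
      vertex 11.5 0.0 0.0
      vertex 0.0 0.0 0.0
    endloop
  endfacet
  facet normal 0.0000 0.0000 -1.0000
    outer loop
      vertex 0.0 23.0 0.0
      vertex 11.5 23.0 0.0
      vertex 0.0 0.0 0.0
    endloop
  endfacet
  facet normal 0.0000 -1.0000 0.0000
    outer loop
      vertex 0.0 0.0 0.0
      vertex 11.5 0.0 0.0
      vertex 11.5 0.0 8.7
    endloop
  endfacet
  facet normal 0.0000 -1.0000 0.0000
    outer loop
      vertex 0.0 0.0 0.0
      vertex 11.5 0.0 8.7
      vertex 0.0 0.0 8.7
    endloop
  endfacet
  facet normal 0.0000 0.3538 0.9353
    outer loop
      vertex 0.0 0.0 8.7
      vertex 11.5 0.0 8.7
      vertex 11.5 23.0 0.0
    endloop
  endfacet
  facet normal 0.0000 0.3538 0.9353
    outer loop
      vertex 0.0 0.0 8.7
      vertex 11.5 23.0 0.0
      vertex 0.0 23.0 0.0
    endloop
  endfacet
  facet normal -1.0000 0.0000 0.0000
    outer loop
      vertex 0.0 0.0 8.7
      vertex 0.0 23.0 0.0
      vertex 0.0 0.0 0.0
    endloop
  endfacet
  facet normal 1.0000 0.0000 0.0000
    outer loop
      vertex 11.5 0.0 0.0
      vertex 11.5 23.0 0.0
      vertex 11.5 0.0 8.7
    endloop
  endfacet
endsolid part

The G0 Z moves step by Δz≈1.7 mm. The G1 loops shrink linearly with z, so the solid tapers from its base footprint up to z≈8.7. Closing with a flat bottom cap and the tapered top and triangulating gives 8 facets — a wedge (ramp): 11.5 × 23 mm base, rising to 8.7 mm along the y=0 edge and sloping linearly to z=0 at y=23.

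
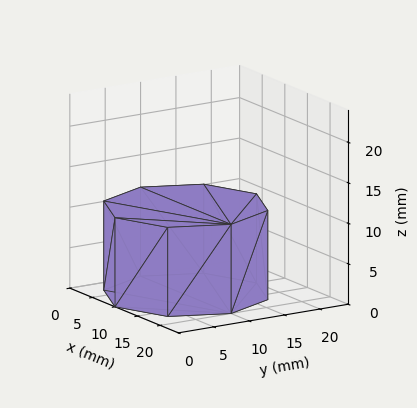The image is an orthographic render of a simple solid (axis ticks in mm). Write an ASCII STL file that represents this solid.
Reading the render: the shape is a regular 8-sided prism (a cylinder approximated with 8 flat sides), circumscribed radius ≈ 10 mm, height ≈ 11 mm (dimensions read to the nearest mm from the axis ticks). For the STL, each face is triangulated and given an outward normal.

solid part
  facet normal 0.0000 0.0000 -1.0000
    outer loop
      vertex 10.000 20.000 0.000
      vertex 17.071 17.071 0.000
      vertex 20.000 10.000 0.000
    endloop
  endfacet
  facet normal 0.0000 0.0000 -1.0000
    outer loop
      vertex 2.929 17.071 0.000
      vertex 10.000 20.000 0.000
      vertex 20.000 10.000 0.000
    endloop
  endfacet
  facet normal 0.0000 0.0000 -1.0000
    outer loop
      vertex 0.000 10.000 0.000
      vertex 2.929 17.071 0.000
      vertex 20.000 10.000 0.000
    endloop
  endfacet
  facet normal 0.0000 0.0000 -1.0000
    outer loop
      vertex 2.929 2.929 0.000
      vertex 0.000 10.000 0.000
      vertex 20.000 10.000 0.000
    endloop
  endfacet
  facet normal 0.0000 0.0000 -1.0000
    outer loop
      vertex 10.000 0.000 0.000
      vertex 2.929 2.929 0.000
      vertex 20.000 10.000 0.000
    endloop
  endfacet
  facet normal 0.0000 0.0000 -1.0000
    outer loop
      vertex 17.071 2.929 0.000
      vertex 10.000 0.000 0.000
      vertex 20.000 10.000 0.000
    endloop
  endfacet
  facet normal 0.0000 0.0000 1.0000
    outer loop
      vertex 20.000 10.000 11.000
      vertex 17.071 17.071 11.000
      vertex 10.000 20.000 11.000
    endloop
  endfacet
  facet normal 0.0000 0.0000 1.0000
    outer loop
      vertex 20.000 10.000 11.000
      vertex 10.000 20.000 11.000
      vertex 2.929 17.071 11.000
    endloop
  endfacet
  facet normal 0.0000 0.0000 1.0000
    outer loop
      vertex 20.000 10.000 11.000
      vertex 2.929 17.071 11.000
      vertex 0.000 10.000 11.000
    endloop
  endfacet
  facet normal 0.0000 0.0000 1.0000
    outer loop
      vertex 20.000 10.000 11.000
      vertex 0.000 10.000 11.000
      vertex 2.929 2.929 11.000
    endloop
  endfacet
  facet normal 0.0000 0.0000 1.0000
    outer loop
      vertex 20.000 10.000 11.000
      vertex 2.929 2.929 11.000
      vertex 10.000 0.000 11.000
    endloop
  endfacet
  facet normal 0.0000 0.0000 1.0000
    outer loop
      vertex 20.000 10.000 11.000
      vertex 10.000 0.000 11.000
      vertex 17.071 2.929 11.000
    endloop
  endfacet
  facet normal 0.9239 0.3827 0.0000
    outer loop
      vertex 20.000 10.000 0.000
      vertex 17.071 17.071 0.000
      vertex 17.071 17.071 11.000
    endloop
  endfacet
  facet normal 0.9239 0.3827 0.0000
    outer loop
      vertex 20.000 10.000 0.000
      vertex 17.071 17.071 11.000
      vertex 20.000 10.000 11.000
    endloop
  endfacet
  facet normal 0.3827 0.9239 0.0000
    outer loop
      vertex 17.071 17.071 0.000
      vertex 10.000 20.000 0.000
      vertex 10.000 20.000 11.000
    endloop
  endfacet
  facet normal 0.3827 0.9239 0.0000
    outer loop
      vertex 17.071 17.071 0.000
      vertex 10.000 20.000 11.000
      vertex 17.071 17.071 11.000
    endloop
  endfacet
  facet normal -0.3827 0.9239 0.0000
    outer loop
      vertex 10.000 20.000 0.000
      vertex 2.929 17.071 0.000
      vertex 2.929 17.071 11.000
    endloop
  endfacet
  facet normal -0.3827 0.9239 0.0000
    outer loop
      vertex 10.000 20.000 0.000
      vertex 2.929 17.071 11.000
      vertex 10.000 20.000 11.000
    endloop
  endfacet
  facet normal -0.9239 0.3827 0.0000
    outer loop
      vertex 2.929 17.071 0.000
      vertex 0.000 10.000 0.000
      vertex 0.000 10.000 11.000
    endloop
  endfacet
  facet normal -0.9239 0.3827 0.0000
    outer loop
      vertex 2.929 17.071 0.000
      vertex 0.000 10.000 11.000
      vertex 2.929 17.071 11.000
    endloop
  endfacet
  facet normal -0.9239 -0.3827 0.0000
    outer loop
      vertex 0.000 10.000 0.000
      vertex 2.929 2.929 0.000
      vertex 2.929 2.929 11.000
    endloop
  endfacet
  facet normal -0.9239 -0.3827 0.0000
    outer loop
      vertex 0.000 10.000 0.000
      vertex 2.929 2.929 11.000
      vertex 0.000 10.000 11.000
    endloop
  endfacet
  facet normal -0.3827 -0.9239 0.0000
    outer loop
      vertex 2.929 2.929 0.000
      vertex 10.000 0.000 0.000
      vertex 10.000 0.000 11.000
    endloop
  endfacet
  facet normal -0.3827 -0.9239 0.0000
    outer loop
      vertex 2.929 2.929 0.000
      vertex 10.000 0.000 11.000
      vertex 2.929 2.929 11.000
    endloop
  endfacet
  facet normal 0.3827 -0.9239 0.0000
    outer loop
      vertex 10.000 0.000 0.000
      vertex 17.071 2.929 0.000
      vertex 17.071 2.929 11.000
    endloop
  endfacet
  facet normal 0.3827 -0.9239 0.0000
    outer loop
      vertex 10.000 0.000 0.000
      vertex 17.071 2.929 11.000
      vertex 10.000 0.000 11.000
    endloop
  endfacet
  facet normal 0.9239 -0.3827 0.0000
    outer loop
      vertex 17.071 2.929 0.000
      vertex 20.000 10.000 0.000
      vertex 20.000 10.000 11.000
    endloop
  endfacet
  facet normal 0.9239 -0.3827 0.0000
    outer loop
      vertex 17.071 2.929 0.000
      vertex 20.000 10.000 11.000
      vertex 17.071 2.929 11.000
    endloop
  endfacet
endsolid part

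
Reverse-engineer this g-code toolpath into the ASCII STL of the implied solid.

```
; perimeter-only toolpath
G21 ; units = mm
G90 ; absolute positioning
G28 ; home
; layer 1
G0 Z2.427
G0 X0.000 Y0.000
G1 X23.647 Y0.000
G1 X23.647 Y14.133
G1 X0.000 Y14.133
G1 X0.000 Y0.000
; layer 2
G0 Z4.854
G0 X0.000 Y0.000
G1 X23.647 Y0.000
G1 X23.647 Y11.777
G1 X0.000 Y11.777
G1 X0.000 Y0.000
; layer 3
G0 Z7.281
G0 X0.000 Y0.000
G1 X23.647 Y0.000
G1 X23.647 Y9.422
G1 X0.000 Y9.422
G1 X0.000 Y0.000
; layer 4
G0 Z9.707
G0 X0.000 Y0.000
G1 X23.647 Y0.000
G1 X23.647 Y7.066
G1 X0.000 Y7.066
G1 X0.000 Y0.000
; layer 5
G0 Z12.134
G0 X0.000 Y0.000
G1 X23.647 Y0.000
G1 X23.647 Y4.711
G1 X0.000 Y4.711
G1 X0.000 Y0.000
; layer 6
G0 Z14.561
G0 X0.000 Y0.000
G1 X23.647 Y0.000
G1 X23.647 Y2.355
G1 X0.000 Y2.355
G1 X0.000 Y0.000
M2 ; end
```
solid part
  facet normal 0.0000 0.0000 -1.0000
    outer loop
      vertex 23.647 16.488 0.000
      vertex 23.647 0.000 0.000
      vertex 0.000 0.000 0.000
    endloop
  endfacet
  facet normal 0.0000 0.0000 -1.0000
    outer loop
      vertex 0.000 16.488 0.000
      vertex 23.647 16.488 0.000
      vertex 0.000 0.000 0.000
    endloop
  endfacet
  facet normal 0.0000 -1.0000 0.0000
    outer loop
      vertex 0.000 0.000 0.000
      vertex 23.647 0.000 0.000
      vertex 23.647 0.000 16.988
    endloop
  endfacet
  facet normal 0.0000 -1.0000 0.0000
    outer loop
      vertex 0.000 0.000 0.000
      vertex 23.647 0.000 16.988
      vertex 0.000 0.000 16.988
    endloop
  endfacet
  facet normal 0.0000 0.7176 0.6965
    outer loop
      vertex 0.000 0.000 16.988
      vertex 23.647 0.000 16.988
      vertex 23.647 16.488 0.000
    endloop
  endfacet
  facet normal 0.0000 0.7176 0.6965
    outer loop
      vertex 0.000 0.000 16.988
      vertex 23.647 16.488 0.000
      vertex 0.000 16.488 0.000
    endloop
  endfacet
  facet normal -1.0000 0.0000 0.0000
    outer loop
      vertex 0.000 0.000 16.988
      vertex 0.000 16.488 0.000
      vertex 0.000 0.000 0.000
    endloop
  endfacet
  facet normal 1.0000 0.0000 0.0000
    outer loop
      vertex 23.647 0.000 0.000
      vertex 23.647 16.488 0.000
      vertex 23.647 0.000 16.988
    endloop
  endfacet
endsolid part

The G0 Z moves step by Δz≈2.427 mm. The G1 loops shrink linearly with z, so the solid tapers from its base footprint up to z≈17. Closing with a flat bottom cap and the tapered top and triangulating gives 8 facets — a wedge (ramp): 23.6 × 16.5 mm base, rising to 17 mm along the y=0 edge and sloping linearly to z=0 at y=16.5.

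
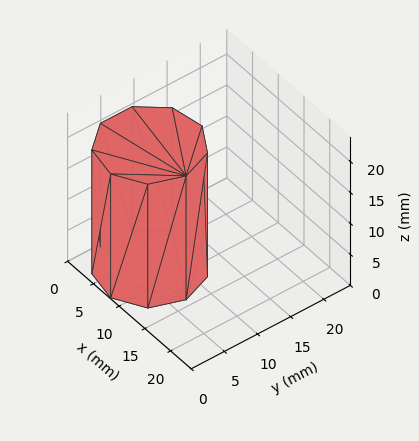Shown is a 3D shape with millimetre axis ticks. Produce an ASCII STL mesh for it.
Reading the render: the shape is a regular 9-sided prism (a cylinder approximated with 9 flat sides), circumscribed radius ≈ 7 mm, height ≈ 20 mm (dimensions read to the nearest mm from the axis ticks). For the STL, each face is triangulated and given an outward normal.

solid part
  facet normal 0.0000 0.0000 -1.0000
    outer loop
      vertex 8.22 13.89 0.00
      vertex 12.36 11.50 0.00
      vertex 14.00 7.00 0.00
    endloop
  endfacet
  facet normal 0.0000 0.0000 -1.0000
    outer loop
      vertex 3.50 13.06 0.00
      vertex 8.22 13.89 0.00
      vertex 14.00 7.00 0.00
    endloop
  endfacet
  facet normal 0.0000 0.0000 -1.0000
    outer loop
      vertex 0.42 9.39 0.00
      vertex 3.50 13.06 0.00
      vertex 14.00 7.00 0.00
    endloop
  endfacet
  facet normal 0.0000 0.0000 -1.0000
    outer loop
      vertex 0.42 4.61 0.00
      vertex 0.42 9.39 0.00
      vertex 14.00 7.00 0.00
    endloop
  endfacet
  facet normal 0.0000 0.0000 -1.0000
    outer loop
      vertex 3.50 0.94 0.00
      vertex 0.42 4.61 0.00
      vertex 14.00 7.00 0.00
    endloop
  endfacet
  facet normal 0.0000 0.0000 -1.0000
    outer loop
      vertex 8.22 0.11 0.00
      vertex 3.50 0.94 0.00
      vertex 14.00 7.00 0.00
    endloop
  endfacet
  facet normal 0.0000 0.0000 -1.0000
    outer loop
      vertex 12.36 2.50 0.00
      vertex 8.22 0.11 0.00
      vertex 14.00 7.00 0.00
    endloop
  endfacet
  facet normal 0.0000 0.0000 1.0000
    outer loop
      vertex 14.00 7.00 20.00
      vertex 12.36 11.50 20.00
      vertex 8.22 13.89 20.00
    endloop
  endfacet
  facet normal 0.0000 0.0000 1.0000
    outer loop
      vertex 14.00 7.00 20.00
      vertex 8.22 13.89 20.00
      vertex 3.50 13.06 20.00
    endloop
  endfacet
  facet normal 0.0000 0.0000 1.0000
    outer loop
      vertex 14.00 7.00 20.00
      vertex 3.50 13.06 20.00
      vertex 0.42 9.39 20.00
    endloop
  endfacet
  facet normal 0.0000 0.0000 1.0000
    outer loop
      vertex 14.00 7.00 20.00
      vertex 0.42 9.39 20.00
      vertex 0.42 4.61 20.00
    endloop
  endfacet
  facet normal 0.0000 0.0000 1.0000
    outer loop
      vertex 14.00 7.00 20.00
      vertex 0.42 4.61 20.00
      vertex 3.50 0.94 20.00
    endloop
  endfacet
  facet normal 0.0000 0.0000 1.0000
    outer loop
      vertex 14.00 7.00 20.00
      vertex 3.50 0.94 20.00
      vertex 8.22 0.11 20.00
    endloop
  endfacet
  facet normal 0.0000 0.0000 1.0000
    outer loop
      vertex 14.00 7.00 20.00
      vertex 8.22 0.11 20.00
      vertex 12.36 2.50 20.00
    endloop
  endfacet
  facet normal 0.9395 0.3424 0.0000
    outer loop
      vertex 14.00 7.00 0.00
      vertex 12.36 11.50 0.00
      vertex 12.36 11.50 20.00
    endloop
  endfacet
  facet normal 0.9395 0.3424 0.0000
    outer loop
      vertex 14.00 7.00 0.00
      vertex 12.36 11.50 20.00
      vertex 14.00 7.00 20.00
    endloop
  endfacet
  facet normal 0.5000 0.8660 0.0000
    outer loop
      vertex 12.36 11.50 0.00
      vertex 8.22 13.89 0.00
      vertex 8.22 13.89 20.00
    endloop
  endfacet
  facet normal 0.5000 0.8660 0.0000
    outer loop
      vertex 12.36 11.50 0.00
      vertex 8.22 13.89 20.00
      vertex 12.36 11.50 20.00
    endloop
  endfacet
  facet normal -0.1732 0.9849 0.0000
    outer loop
      vertex 8.22 13.89 0.00
      vertex 3.50 13.06 0.00
      vertex 3.50 13.06 20.00
    endloop
  endfacet
  facet normal -0.1732 0.9849 0.0000
    outer loop
      vertex 8.22 13.89 0.00
      vertex 3.50 13.06 20.00
      vertex 8.22 13.89 20.00
    endloop
  endfacet
  facet normal -0.7660 0.6428 0.0000
    outer loop
      vertex 3.50 13.06 0.00
      vertex 0.42 9.39 0.00
      vertex 0.42 9.39 20.00
    endloop
  endfacet
  facet normal -0.7660 0.6428 0.0000
    outer loop
      vertex 3.50 13.06 0.00
      vertex 0.42 9.39 20.00
      vertex 3.50 13.06 20.00
    endloop
  endfacet
  facet normal -1.0000 0.0000 0.0000
    outer loop
      vertex 0.42 9.39 0.00
      vertex 0.42 4.61 0.00
      vertex 0.42 4.61 20.00
    endloop
  endfacet
  facet normal -1.0000 0.0000 0.0000
    outer loop
      vertex 0.42 9.39 0.00
      vertex 0.42 4.61 20.00
      vertex 0.42 9.39 20.00
    endloop
  endfacet
  facet normal -0.7660 -0.6428 0.0000
    outer loop
      vertex 0.42 4.61 0.00
      vertex 3.50 0.94 0.00
      vertex 3.50 0.94 20.00
    endloop
  endfacet
  facet normal -0.7660 -0.6428 0.0000
    outer loop
      vertex 0.42 4.61 0.00
      vertex 3.50 0.94 20.00
      vertex 0.42 4.61 20.00
    endloop
  endfacet
  facet normal -0.1732 -0.9849 0.0000
    outer loop
      vertex 3.50 0.94 0.00
      vertex 8.22 0.11 0.00
      vertex 8.22 0.11 20.00
    endloop
  endfacet
  facet normal -0.1732 -0.9849 0.0000
    outer loop
      vertex 3.50 0.94 0.00
      vertex 8.22 0.11 20.00
      vertex 3.50 0.94 20.00
    endloop
  endfacet
  facet normal 0.5000 -0.8660 0.0000
    outer loop
      vertex 8.22 0.11 0.00
      vertex 12.36 2.50 0.00
      vertex 12.36 2.50 20.00
    endloop
  endfacet
  facet normal 0.5000 -0.8660 0.0000
    outer loop
      vertex 8.22 0.11 0.00
      vertex 12.36 2.50 20.00
      vertex 8.22 0.11 20.00
    endloop
  endfacet
  facet normal 0.9395 -0.3424 0.0000
    outer loop
      vertex 12.36 2.50 0.00
      vertex 14.00 7.00 0.00
      vertex 14.00 7.00 20.00
    endloop
  endfacet
  facet normal 0.9395 -0.3424 0.0000
    outer loop
      vertex 12.36 2.50 0.00
      vertex 14.00 7.00 20.00
      vertex 12.36 2.50 20.00
    endloop
  endfacet
endsolid part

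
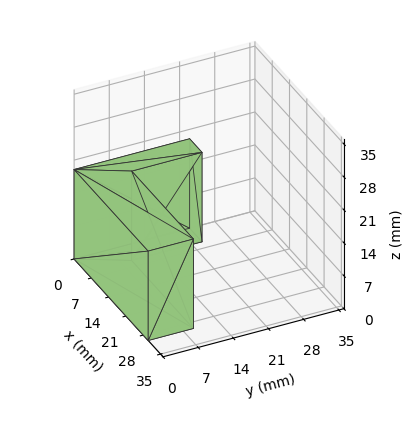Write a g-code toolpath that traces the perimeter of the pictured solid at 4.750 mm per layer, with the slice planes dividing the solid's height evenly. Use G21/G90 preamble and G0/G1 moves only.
Reading the render: the shape is an L-shaped prism: outer 30 × 23 mm, arm thicknesses ≈ 9 mm (horizontal) and 5 mm (vertical), extruded 19 mm in z (dimensions read to the nearest mm from the axis ticks). For the g-code, the solid's height is divided into equal slices at the stated Δz and each level perimeter traced with G1 moves after a G0 lift.

; perimeter-only toolpath
G21 ; units = mm
G90 ; absolute positioning
G28 ; home
; layer 1
G0 Z4.750
G0 X0.000 Y0.000
G1 X30.000 Y0.000
G1 X30.000 Y9.000
G1 X5.000 Y9.000
G1 X5.000 Y23.000
G1 X0.000 Y23.000
G1 X0.000 Y0.000
; layer 2
G0 Z9.500
G0 X0.000 Y0.000
G1 X30.000 Y0.000
G1 X30.000 Y9.000
G1 X5.000 Y9.000
G1 X5.000 Y23.000
G1 X0.000 Y23.000
G1 X0.000 Y0.000
; layer 3
G0 Z14.250
G0 X0.000 Y0.000
G1 X30.000 Y0.000
G1 X30.000 Y9.000
G1 X5.000 Y9.000
G1 X5.000 Y23.000
G1 X0.000 Y23.000
G1 X0.000 Y0.000
; layer 4
G0 Z19.000
G0 X0.000 Y0.000
G1 X30.000 Y0.000
G1 X30.000 Y9.000
G1 X5.000 Y9.000
G1 X5.000 Y23.000
G1 X0.000 Y23.000
G1 X0.000 Y0.000
M2 ; end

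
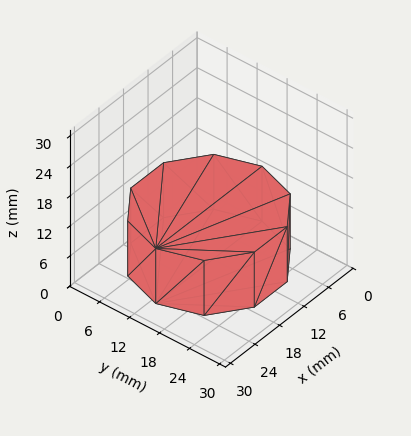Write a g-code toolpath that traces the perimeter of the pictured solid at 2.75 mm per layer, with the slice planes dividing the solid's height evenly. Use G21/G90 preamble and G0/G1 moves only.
Reading the render: the shape is a regular 10-sided prism (a cylinder approximated with 10 flat sides), circumscribed radius ≈ 13 mm, height ≈ 11 mm (dimensions read to the nearest mm from the axis ticks). For the g-code, the solid's height is divided into equal slices at the stated Δz and each level perimeter traced with G1 moves after a G0 lift.

; perimeter-only toolpath
G21 ; units = mm
G90 ; absolute positioning
G28 ; home
; layer 1
G0 Z2.75
G0 X26.00 Y13.00
G1 X23.52 Y20.64
G1 X17.02 Y25.36
G1 X8.98 Y25.36
G1 X2.48 Y20.64
G1 X0.00 Y13.00
G1 X2.48 Y5.36
G1 X8.98 Y0.64
G1 X17.02 Y0.64
G1 X23.52 Y5.36
G1 X26.00 Y13.00
; layer 2
G0 Z5.50
G0 X26.00 Y13.00
G1 X23.52 Y20.64
G1 X17.02 Y25.36
G1 X8.98 Y25.36
G1 X2.48 Y20.64
G1 X0.00 Y13.00
G1 X2.48 Y5.36
G1 X8.98 Y0.64
G1 X17.02 Y0.64
G1 X23.52 Y5.36
G1 X26.00 Y13.00
; layer 3
G0 Z8.25
G0 X26.00 Y13.00
G1 X23.52 Y20.64
G1 X17.02 Y25.36
G1 X8.98 Y25.36
G1 X2.48 Y20.64
G1 X0.00 Y13.00
G1 X2.48 Y5.36
G1 X8.98 Y0.64
G1 X17.02 Y0.64
G1 X23.52 Y5.36
G1 X26.00 Y13.00
; layer 4
G0 Z11.00
G0 X26.00 Y13.00
G1 X23.52 Y20.64
G1 X17.02 Y25.36
G1 X8.98 Y25.36
G1 X2.48 Y20.64
G1 X0.00 Y13.00
G1 X2.48 Y5.36
G1 X8.98 Y0.64
G1 X17.02 Y0.64
G1 X23.52 Y5.36
G1 X26.00 Y13.00
M2 ; end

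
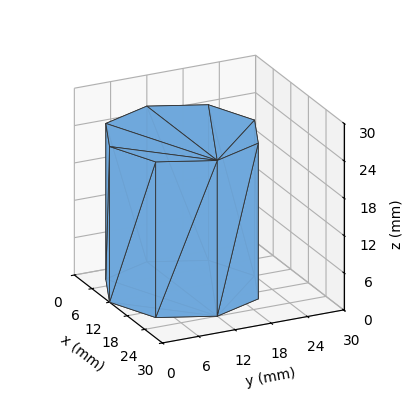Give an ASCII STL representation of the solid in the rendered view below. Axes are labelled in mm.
Reading the render: the shape is a regular 8-sided prism (a cylinder approximated with 8 flat sides), circumscribed radius ≈ 12 mm, height ≈ 25 mm (dimensions read to the nearest mm from the axis ticks). For the STL, each face is triangulated and given an outward normal.

solid part
  facet normal 0.0000 0.0000 -1.0000
    outer loop
      vertex 12.00 24.00 0.00
      vertex 20.49 20.49 0.00
      vertex 24.00 12.00 0.00
    endloop
  endfacet
  facet normal 0.0000 0.0000 -1.0000
    outer loop
      vertex 3.51 20.49 0.00
      vertex 12.00 24.00 0.00
      vertex 24.00 12.00 0.00
    endloop
  endfacet
  facet normal 0.0000 0.0000 -1.0000
    outer loop
      vertex 0.00 12.00 0.00
      vertex 3.51 20.49 0.00
      vertex 24.00 12.00 0.00
    endloop
  endfacet
  facet normal 0.0000 0.0000 -1.0000
    outer loop
      vertex 3.51 3.51 0.00
      vertex 0.00 12.00 0.00
      vertex 24.00 12.00 0.00
    endloop
  endfacet
  facet normal 0.0000 0.0000 -1.0000
    outer loop
      vertex 12.00 0.00 0.00
      vertex 3.51 3.51 0.00
      vertex 24.00 12.00 0.00
    endloop
  endfacet
  facet normal 0.0000 0.0000 -1.0000
    outer loop
      vertex 20.49 3.51 0.00
      vertex 12.00 0.00 0.00
      vertex 24.00 12.00 0.00
    endloop
  endfacet
  facet normal 0.0000 0.0000 1.0000
    outer loop
      vertex 24.00 12.00 25.00
      vertex 20.49 20.49 25.00
      vertex 12.00 24.00 25.00
    endloop
  endfacet
  facet normal 0.0000 0.0000 1.0000
    outer loop
      vertex 24.00 12.00 25.00
      vertex 12.00 24.00 25.00
      vertex 3.51 20.49 25.00
    endloop
  endfacet
  facet normal 0.0000 0.0000 1.0000
    outer loop
      vertex 24.00 12.00 25.00
      vertex 3.51 20.49 25.00
      vertex 0.00 12.00 25.00
    endloop
  endfacet
  facet normal 0.0000 0.0000 1.0000
    outer loop
      vertex 24.00 12.00 25.00
      vertex 0.00 12.00 25.00
      vertex 3.51 3.51 25.00
    endloop
  endfacet
  facet normal 0.0000 0.0000 1.0000
    outer loop
      vertex 24.00 12.00 25.00
      vertex 3.51 3.51 25.00
      vertex 12.00 0.00 25.00
    endloop
  endfacet
  facet normal 0.0000 0.0000 1.0000
    outer loop
      vertex 24.00 12.00 25.00
      vertex 12.00 0.00 25.00
      vertex 20.49 3.51 25.00
    endloop
  endfacet
  facet normal 0.9241 0.3821 0.0000
    outer loop
      vertex 24.00 12.00 0.00
      vertex 20.49 20.49 0.00
      vertex 20.49 20.49 25.00
    endloop
  endfacet
  facet normal 0.9241 0.3821 0.0000
    outer loop
      vertex 24.00 12.00 0.00
      vertex 20.49 20.49 25.00
      vertex 24.00 12.00 25.00
    endloop
  endfacet
  facet normal 0.3821 0.9241 0.0000
    outer loop
      vertex 20.49 20.49 0.00
      vertex 12.00 24.00 0.00
      vertex 12.00 24.00 25.00
    endloop
  endfacet
  facet normal 0.3821 0.9241 0.0000
    outer loop
      vertex 20.49 20.49 0.00
      vertex 12.00 24.00 25.00
      vertex 20.49 20.49 25.00
    endloop
  endfacet
  facet normal -0.3821 0.9241 0.0000
    outer loop
      vertex 12.00 24.00 0.00
      vertex 3.51 20.49 0.00
      vertex 3.51 20.49 25.00
    endloop
  endfacet
  facet normal -0.3821 0.9241 0.0000
    outer loop
      vertex 12.00 24.00 0.00
      vertex 3.51 20.49 25.00
      vertex 12.00 24.00 25.00
    endloop
  endfacet
  facet normal -0.9241 0.3821 0.0000
    outer loop
      vertex 3.51 20.49 0.00
      vertex 0.00 12.00 0.00
      vertex 0.00 12.00 25.00
    endloop
  endfacet
  facet normal -0.9241 0.3821 0.0000
    outer loop
      vertex 3.51 20.49 0.00
      vertex 0.00 12.00 25.00
      vertex 3.51 20.49 25.00
    endloop
  endfacet
  facet normal -0.9241 -0.3821 0.0000
    outer loop
      vertex 0.00 12.00 0.00
      vertex 3.51 3.51 0.00
      vertex 3.51 3.51 25.00
    endloop
  endfacet
  facet normal -0.9241 -0.3821 0.0000
    outer loop
      vertex 0.00 12.00 0.00
      vertex 3.51 3.51 25.00
      vertex 0.00 12.00 25.00
    endloop
  endfacet
  facet normal -0.3821 -0.9241 0.0000
    outer loop
      vertex 3.51 3.51 0.00
      vertex 12.00 0.00 0.00
      vertex 12.00 0.00 25.00
    endloop
  endfacet
  facet normal -0.3821 -0.9241 0.0000
    outer loop
      vertex 3.51 3.51 0.00
      vertex 12.00 0.00 25.00
      vertex 3.51 3.51 25.00
    endloop
  endfacet
  facet normal 0.3821 -0.9241 0.0000
    outer loop
      vertex 12.00 0.00 0.00
      vertex 20.49 3.51 0.00
      vertex 20.49 3.51 25.00
    endloop
  endfacet
  facet normal 0.3821 -0.9241 0.0000
    outer loop
      vertex 12.00 0.00 0.00
      vertex 20.49 3.51 25.00
      vertex 12.00 0.00 25.00
    endloop
  endfacet
  facet normal 0.9241 -0.3821 0.0000
    outer loop
      vertex 20.49 3.51 0.00
      vertex 24.00 12.00 0.00
      vertex 24.00 12.00 25.00
    endloop
  endfacet
  facet normal 0.9241 -0.3821 0.0000
    outer loop
      vertex 20.49 3.51 0.00
      vertex 24.00 12.00 25.00
      vertex 20.49 3.51 25.00
    endloop
  endfacet
endsolid part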